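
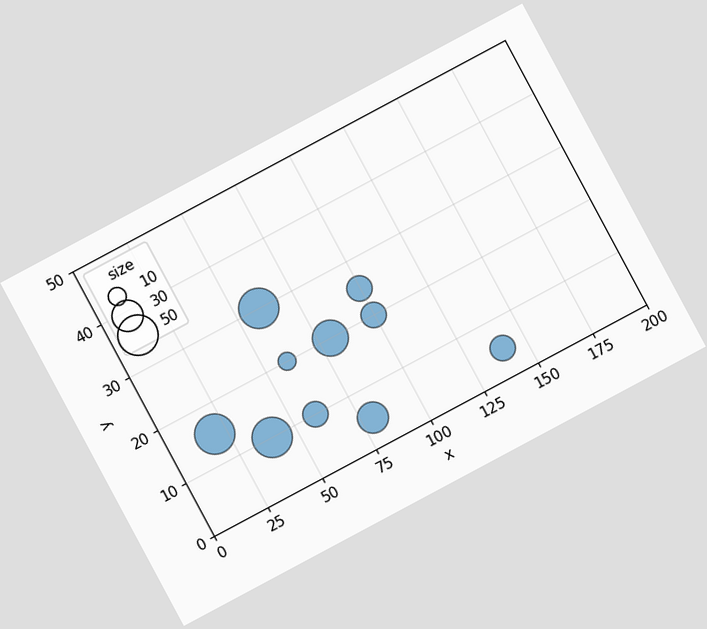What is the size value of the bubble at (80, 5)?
The chart is tilted about 28° counter-clockwise. Matching the bubble at (80, 5) against the size legend gives 30.

30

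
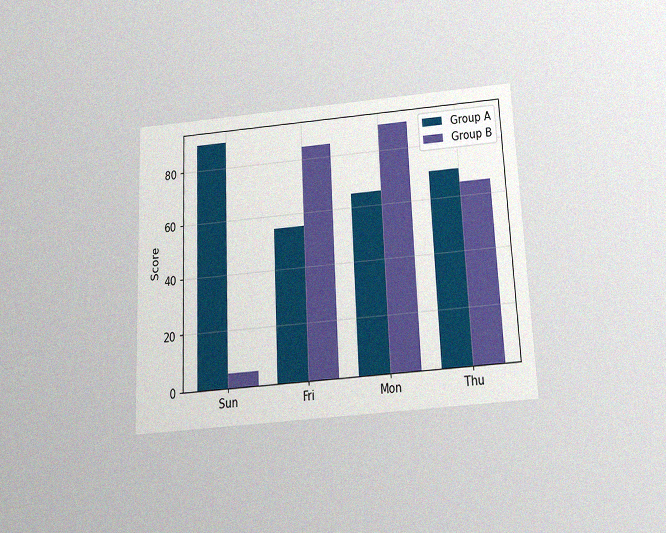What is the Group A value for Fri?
55

The chart is tilted about 3° counter-clockwise and viewed slightly from below, with some photo noise. The Group A bar at Fri reaches 55 on the y-axis.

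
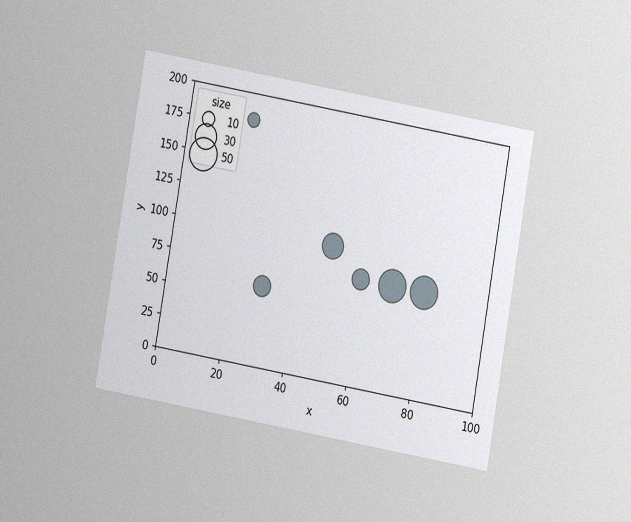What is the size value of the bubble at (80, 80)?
The chart is tilted about 10° clockwise and viewed at a slight angle, with some photo noise. Matching the bubble at (80, 80) against the size legend gives 50.

50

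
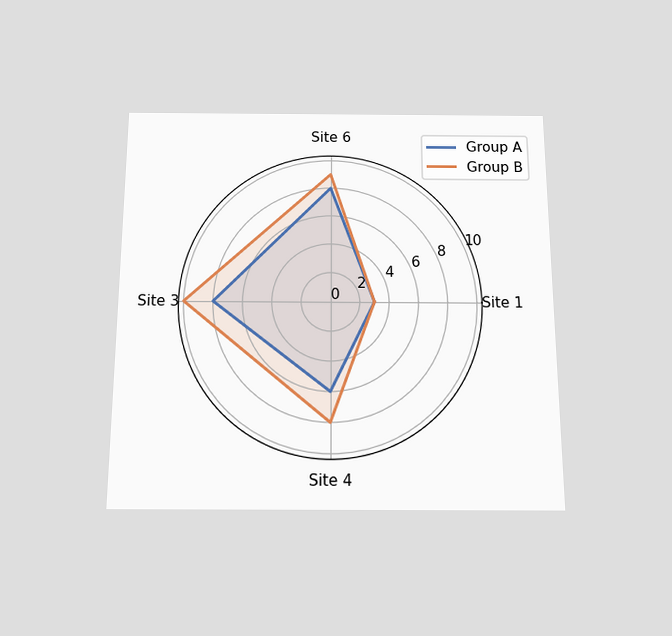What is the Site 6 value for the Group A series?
The chart is viewed slightly from below. On the Site 6 axis, Group A reaches 8.

8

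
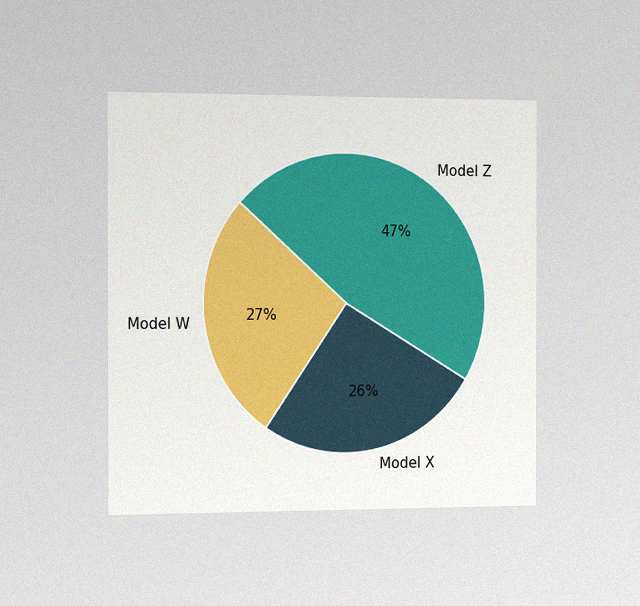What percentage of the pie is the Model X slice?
The chart is viewed slightly from the left, with some photo noise. The Model X slice takes up 26% of the pie.

26%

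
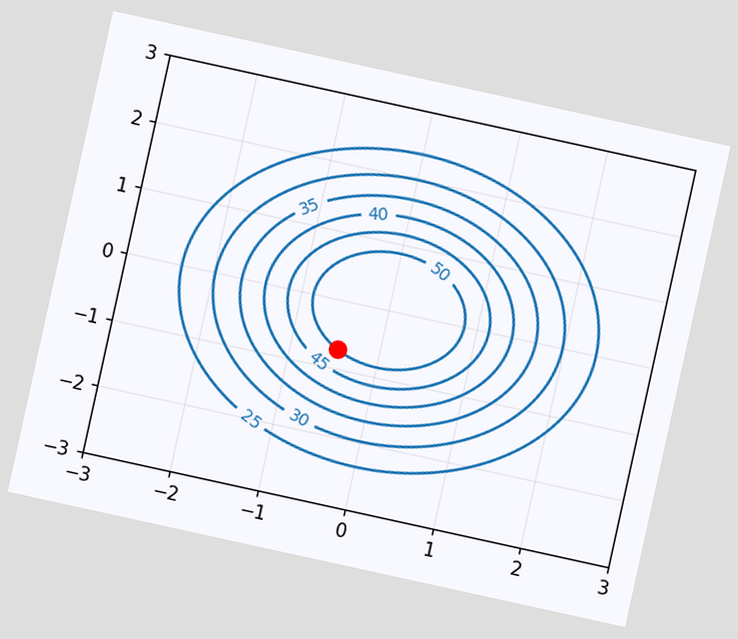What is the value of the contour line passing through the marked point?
50

The chart is tilted about 12° clockwise. The marked point sits on the contour labelled 50.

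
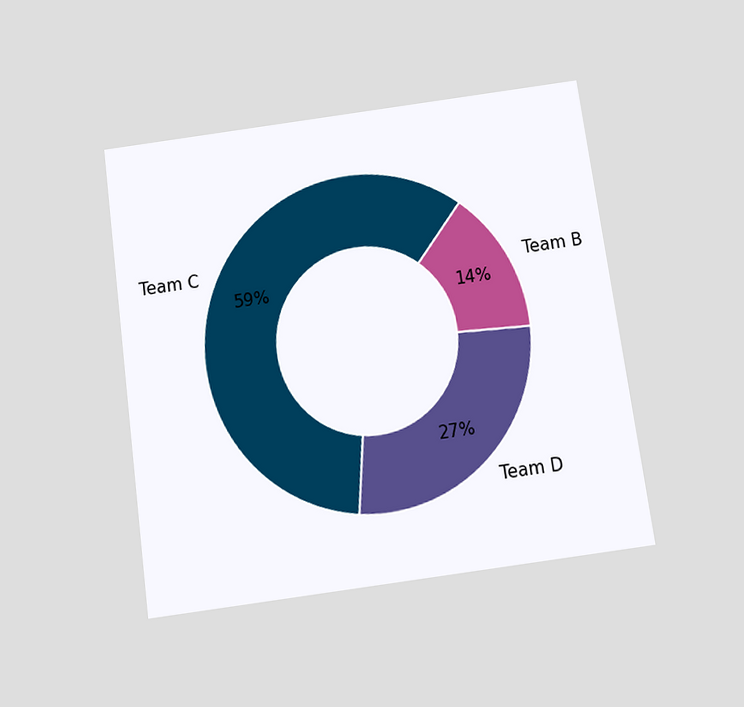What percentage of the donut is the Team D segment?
27%

The chart is tilted about 8° counter-clockwise and viewed slightly from below. The Team D segment takes up 27% of the ring.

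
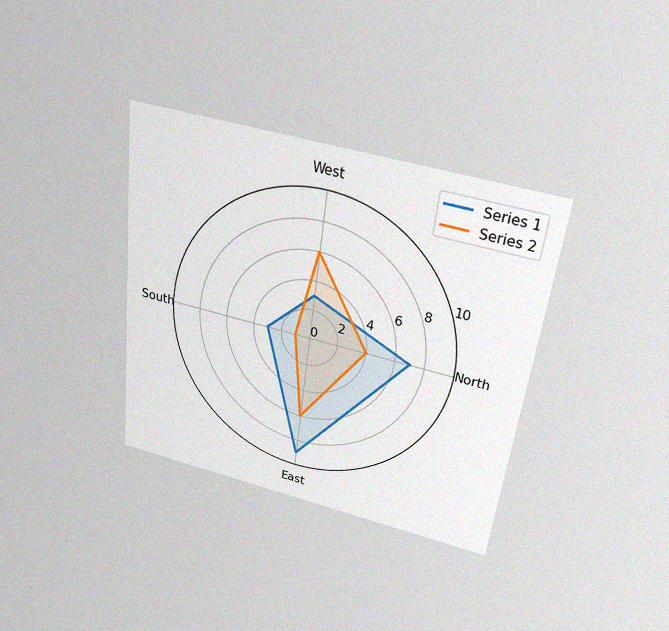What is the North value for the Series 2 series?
4

The chart is tilted about 7° clockwise and viewed slightly from above, with some photo noise. On the North axis, Series 2 reaches 4.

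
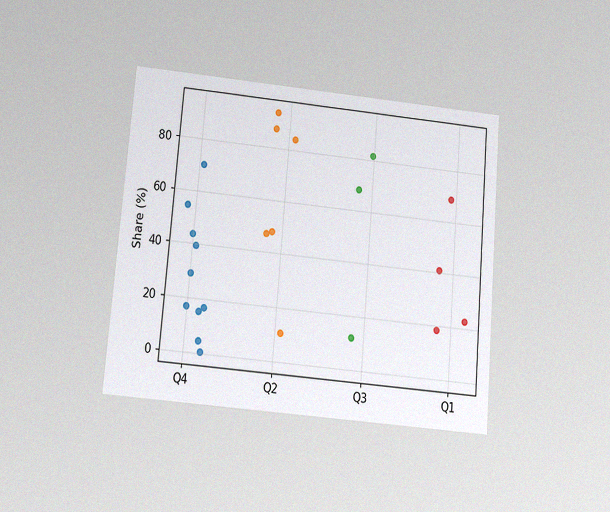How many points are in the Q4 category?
10

The chart is tilted about 5° clockwise and viewed slightly from below, with some photo noise. Counting the markers in the Q4 column gives 10.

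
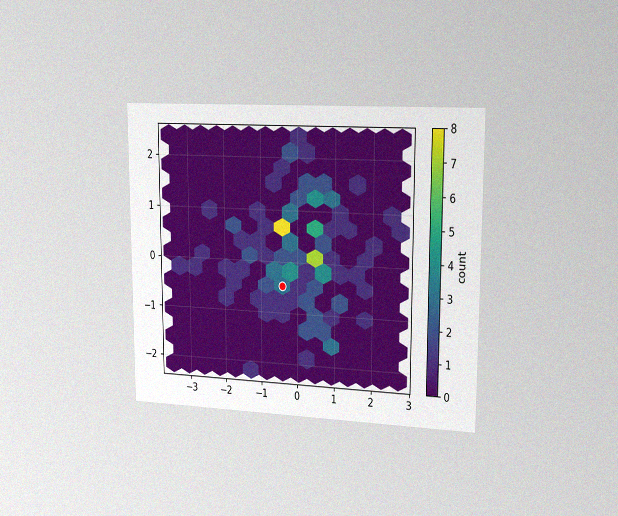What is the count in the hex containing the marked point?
The chart is viewed slightly from the right, with some photo noise. The marked hex reads 3 on the colorbar.

3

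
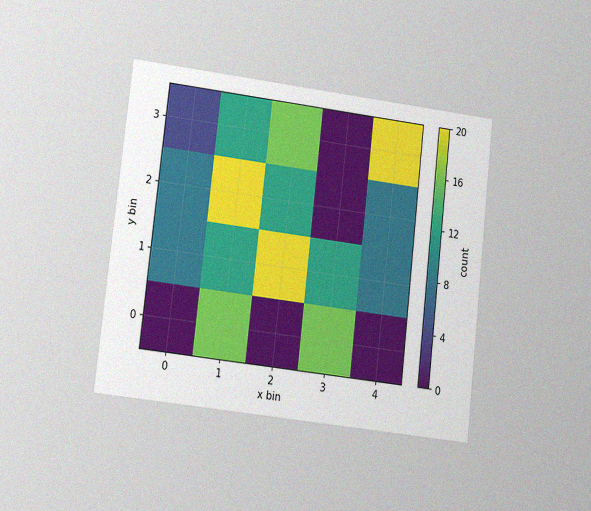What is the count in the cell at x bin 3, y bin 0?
The chart is tilted about 6° clockwise and viewed at a slight angle, with some photo noise. Matching the cell (3, 0) against the colorbar gives 16.

16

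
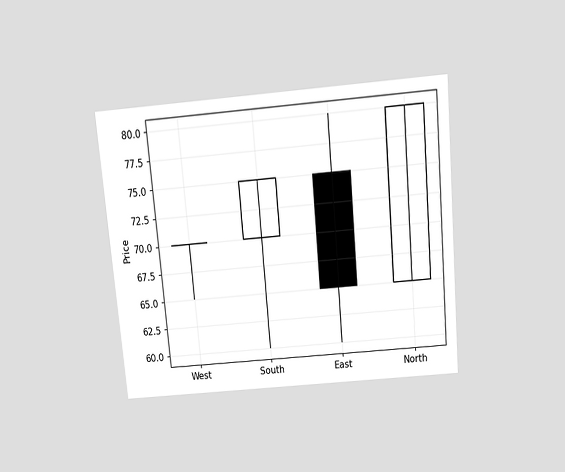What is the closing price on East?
65

The chart is tilted about 5° counter-clockwise and viewed slightly from above. The East candle closes at 65.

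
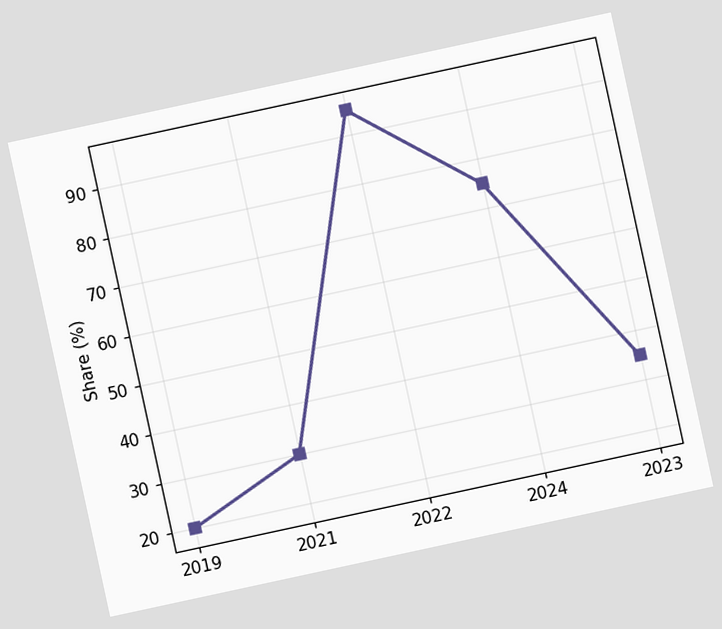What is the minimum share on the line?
20%

The chart is tilted about 12° counter-clockwise. The lowest point is at 2019, and reading across to the y-axis gives 20%.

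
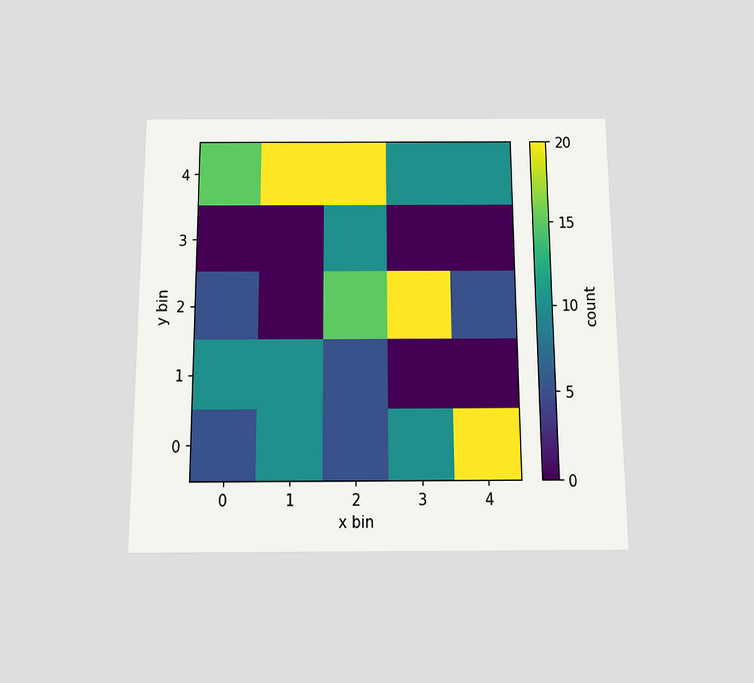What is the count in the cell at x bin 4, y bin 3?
The chart is viewed slightly from below. Matching the cell (4, 3) against the colorbar gives 0.

0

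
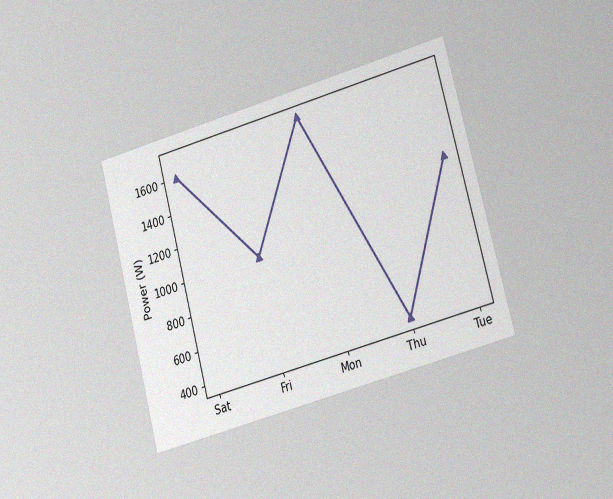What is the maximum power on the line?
1700W

The chart is tilted about 15° counter-clockwise and viewed slightly from the right, with some photo noise. The highest point is at Mon, and reading across to the y-axis gives 1700W.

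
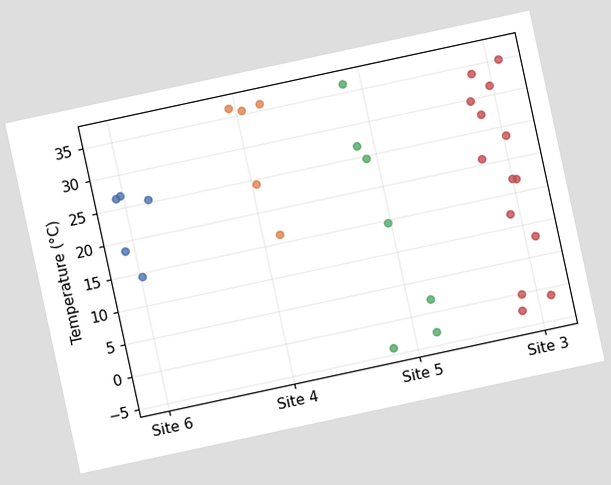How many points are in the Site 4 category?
5

The chart is tilted about 12° counter-clockwise. Counting the markers in the Site 4 column gives 5.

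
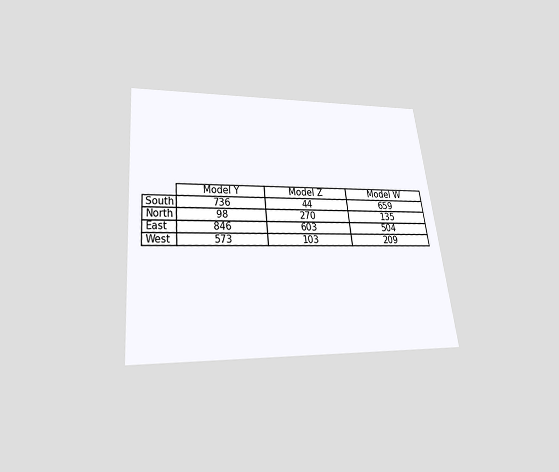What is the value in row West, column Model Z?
103

The chart is tilted about 6° counter-clockwise and viewed slightly from below. The (West, Model Z) cell reads 103.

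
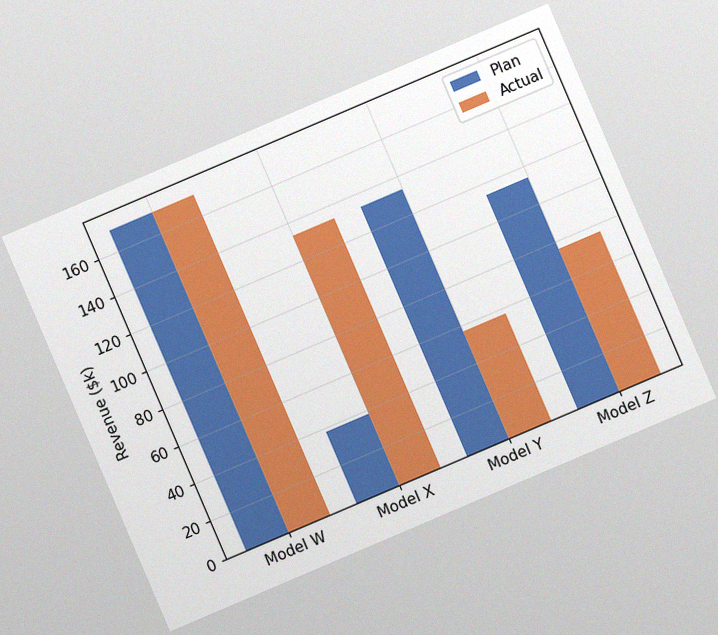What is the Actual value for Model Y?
$57k

The chart is tilted about 23° counter-clockwise, with some photo noise. The Actual bar at Model Y reaches $57k on the y-axis.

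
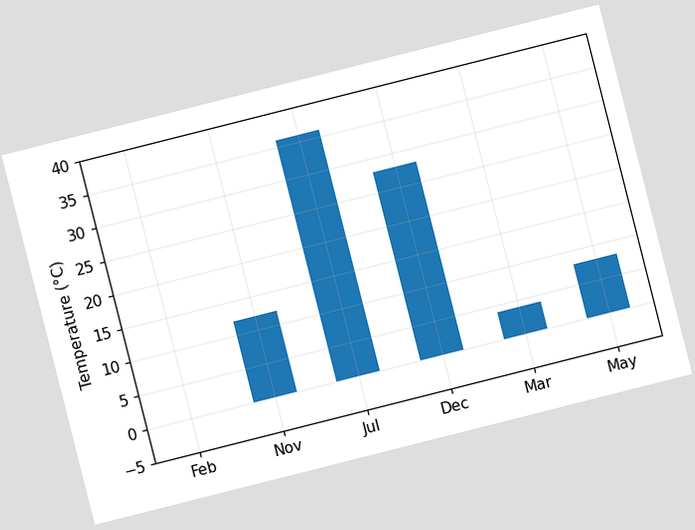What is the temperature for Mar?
The chart is tilted about 14° counter-clockwise. Reading along the chart's y-axis, the Mar bar reaches 4°C.

4°C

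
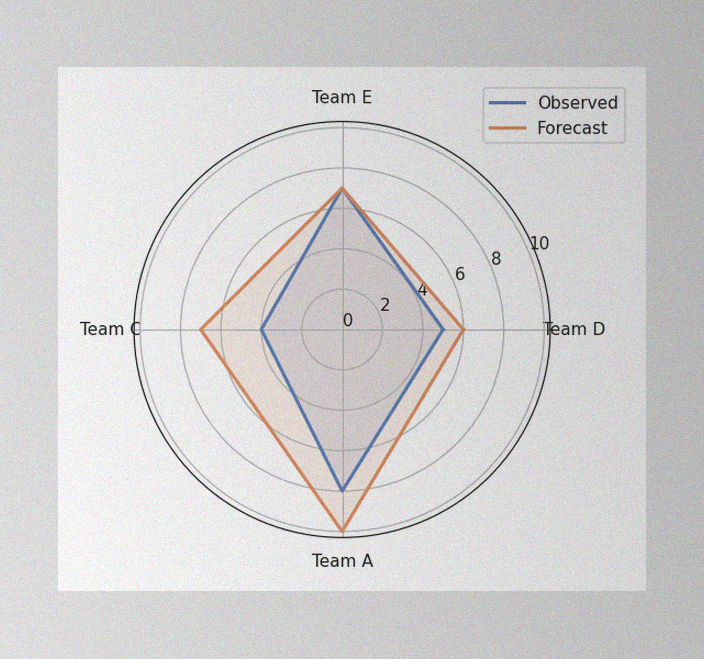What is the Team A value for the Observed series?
8

The image has some photo noise and uneven lighting. On the Team A axis, Observed reaches 8.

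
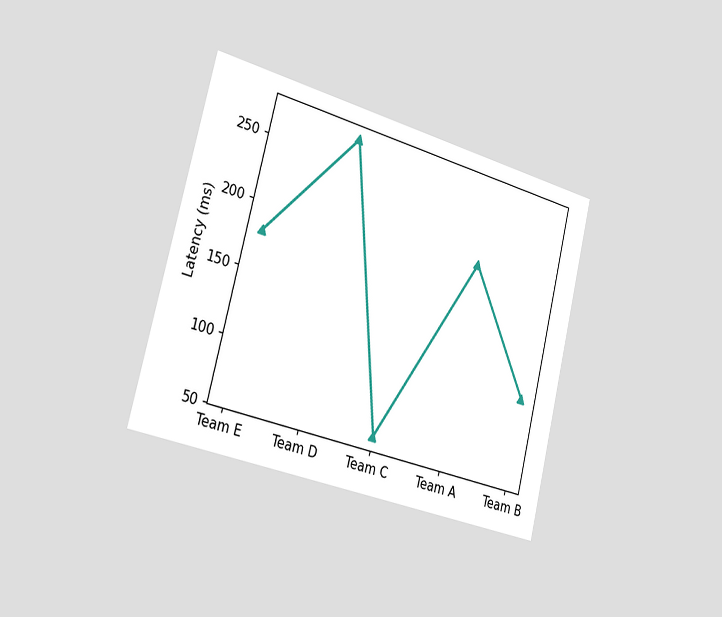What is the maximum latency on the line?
270ms

The chart is tilted about 14° clockwise and viewed slightly from the left. The highest point is at Team D, and reading across to the y-axis gives 270ms.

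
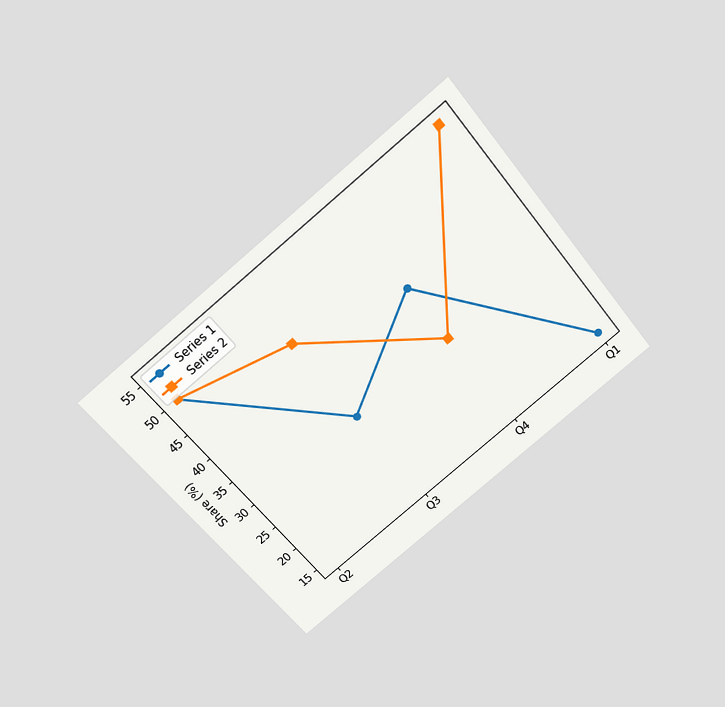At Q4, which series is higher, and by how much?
The chart is tilted about 39° counter-clockwise and viewed slightly from above. At Q4, Series 1 sits above the other line by 10%.

Series 1, by 10%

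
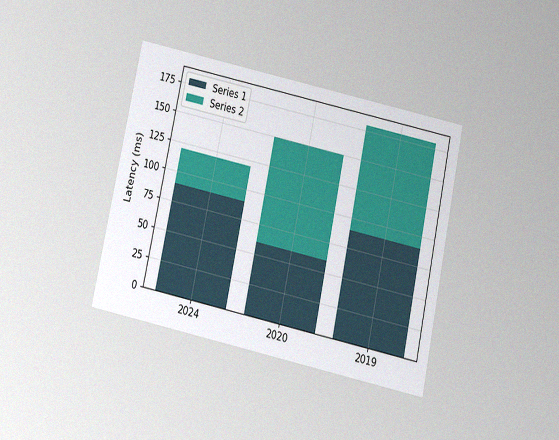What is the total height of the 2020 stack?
150ms

The chart is tilted about 12° clockwise and viewed slightly from below, with some photo noise. The 2020 stack's top reaches 150ms on the y-axis.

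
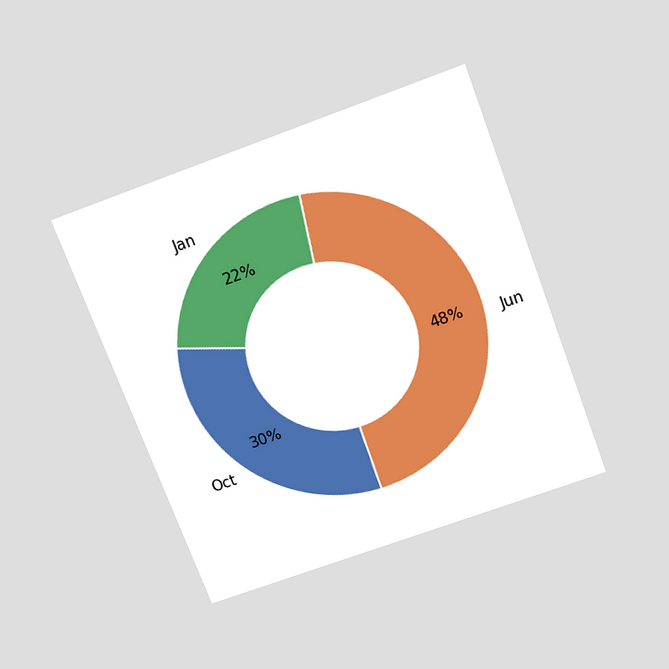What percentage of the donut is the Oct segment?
The chart is tilted about 21° counter-clockwise and viewed slightly from above. The Oct segment takes up 30% of the ring.

30%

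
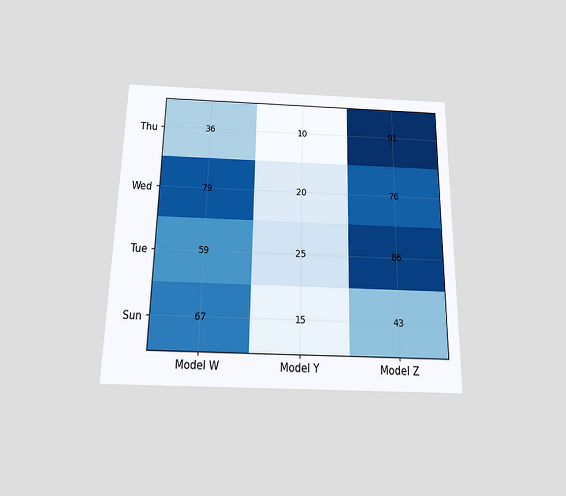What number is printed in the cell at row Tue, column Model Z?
86

The chart is viewed slightly from below. The (Tue, Model Z) cell reads 86.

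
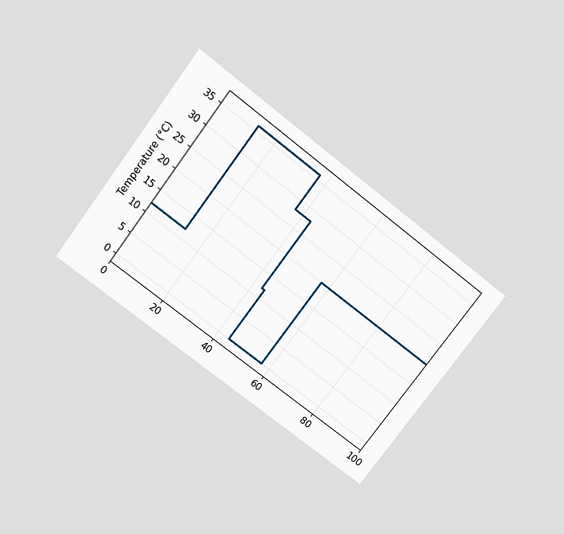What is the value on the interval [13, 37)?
The chart is tilted about 37° clockwise and viewed slightly from above. On [13, 37) the step sits at 36°C.

36°C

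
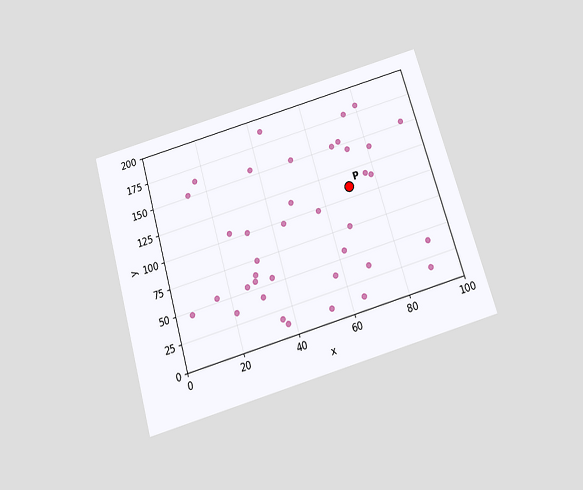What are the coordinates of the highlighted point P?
(70, 110)

The chart is tilted about 16° counter-clockwise and viewed slightly from below. Following the gridlines from P to each axis, P sits at (70, 110).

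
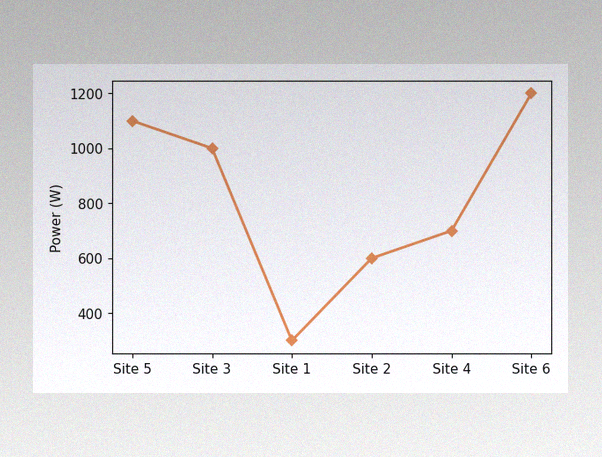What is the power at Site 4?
The image has some photo noise and uneven lighting. At Site 4, the line is at 700W.

700W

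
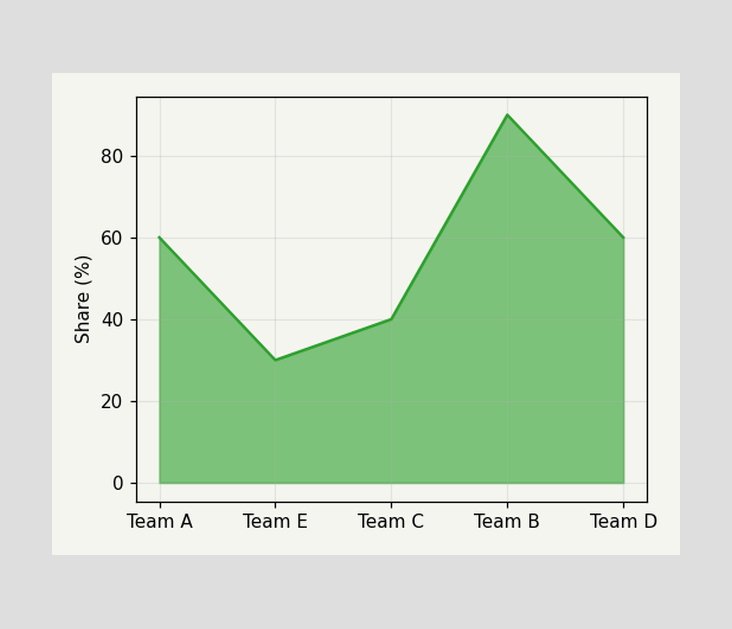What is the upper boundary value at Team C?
40%

At Team C the upper boundary is at 40%.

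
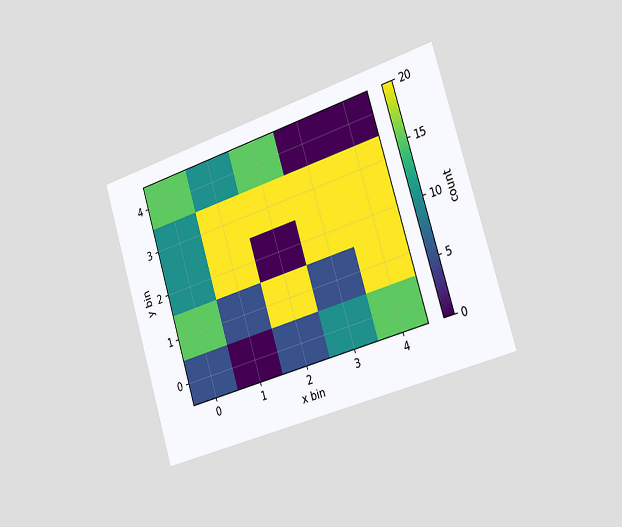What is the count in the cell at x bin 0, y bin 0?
The chart is tilted about 17° counter-clockwise and viewed slightly from the right. Matching the cell (0, 0) against the colorbar gives 5.

5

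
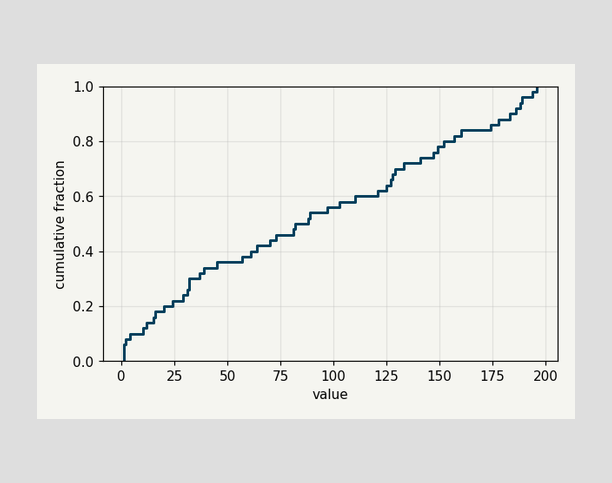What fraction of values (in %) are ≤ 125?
At x=125 the ECDF step is at 64%.

64%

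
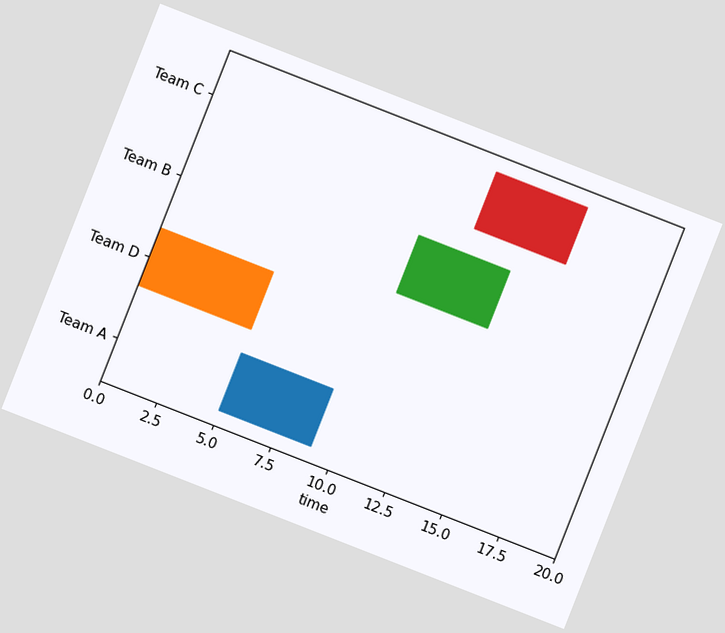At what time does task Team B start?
10

The chart is tilted about 21° clockwise. The Team B bar begins at t=10.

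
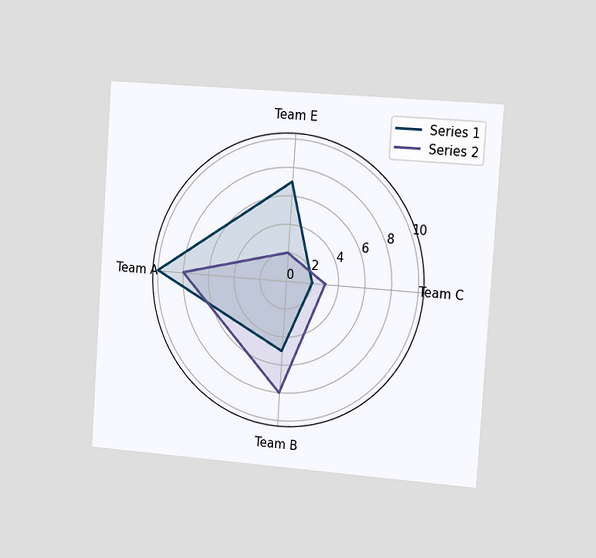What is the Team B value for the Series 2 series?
The chart is tilted about 4° clockwise and viewed slightly from the right. On the Team B axis, Series 2 reaches 8.

8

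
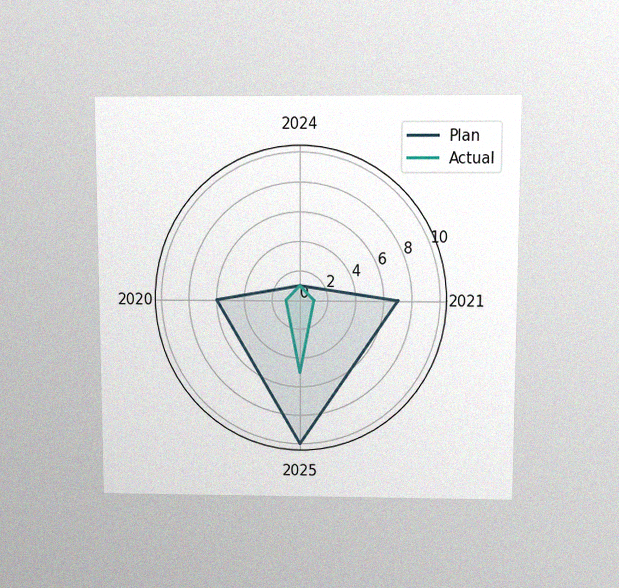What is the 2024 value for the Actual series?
1

The chart is viewed slightly from above, with some photo noise. On the 2024 axis, Actual reaches 1.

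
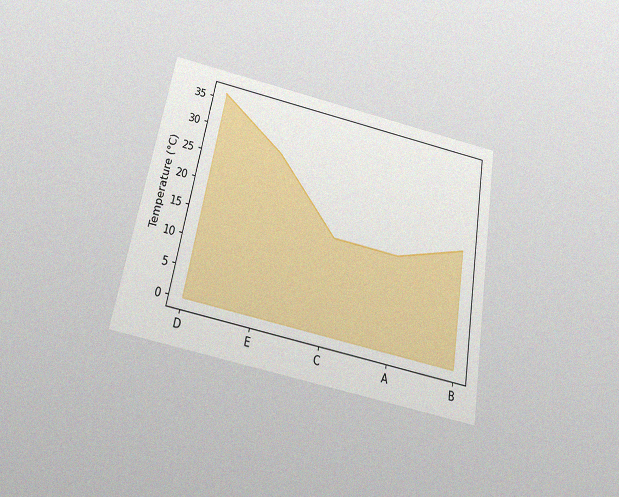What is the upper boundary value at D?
The chart is tilted about 10° clockwise and viewed slightly from below, with some photo noise. At D the upper boundary is at 36°C.

36°C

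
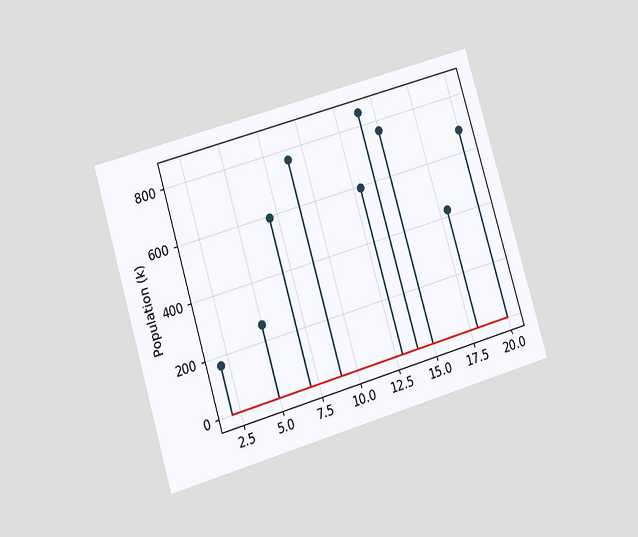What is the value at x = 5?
255k

The chart is tilted about 17° counter-clockwise and viewed at a slight angle. The stem at x=5 reaches 255k.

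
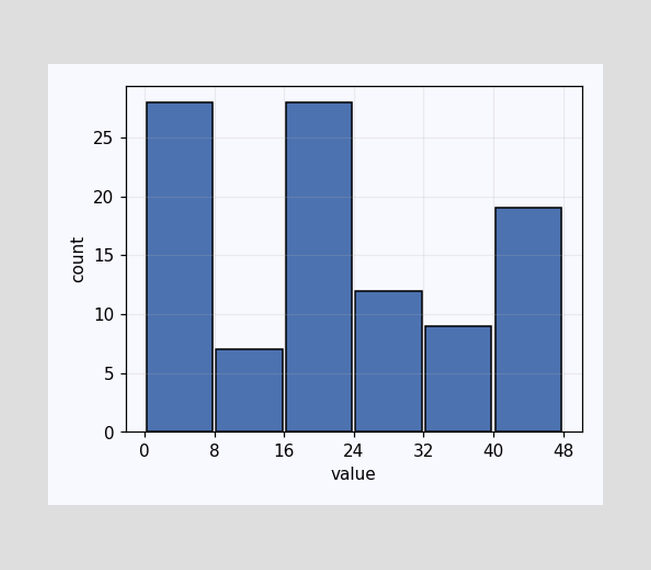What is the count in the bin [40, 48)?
The [40, 48) bin has height 19.

19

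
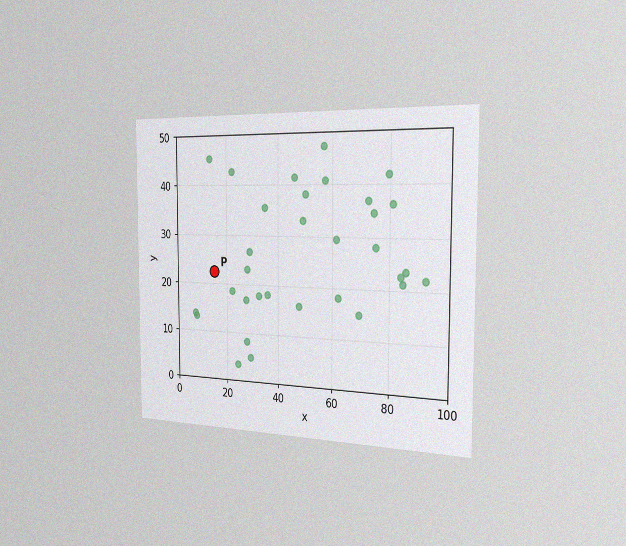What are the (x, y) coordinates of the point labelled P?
The chart is viewed slightly from the right, with some photo noise. Following the gridlines from P to each axis, P sits at (15, 22.5).

(15, 22.5)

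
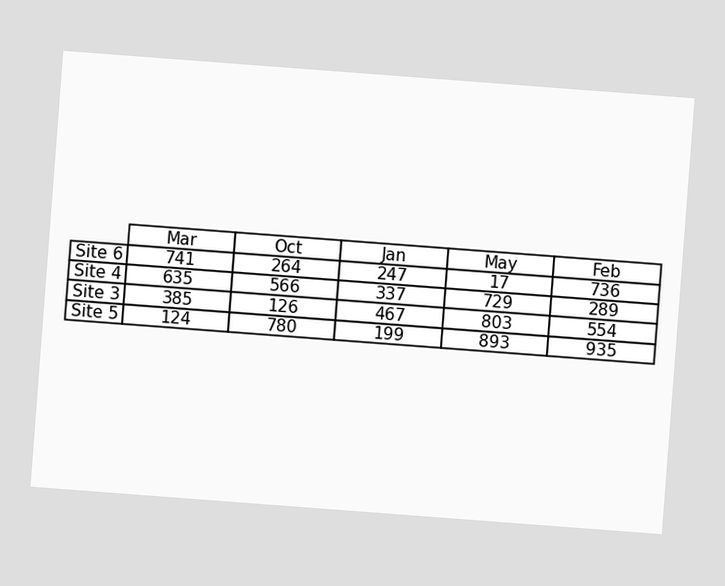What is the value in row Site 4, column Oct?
566

The chart is tilted about 4° clockwise. The (Site 4, Oct) cell reads 566.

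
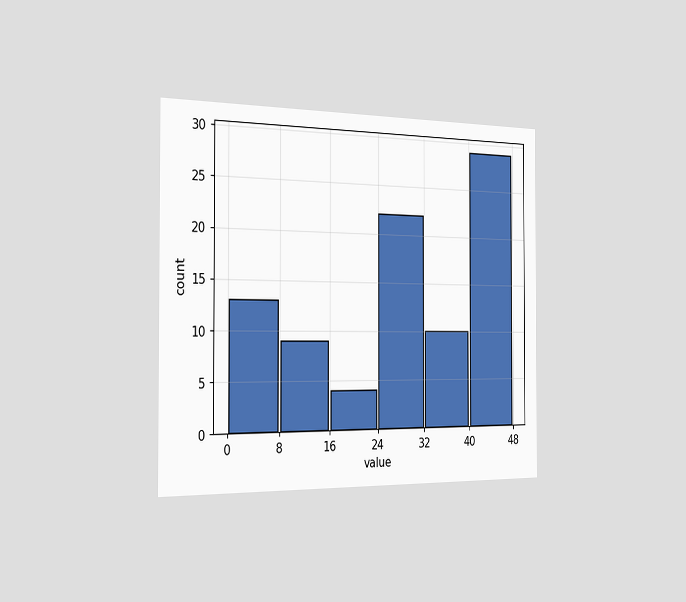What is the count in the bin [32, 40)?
The chart is viewed slightly from the left. The [32, 40) bin has height 10.

10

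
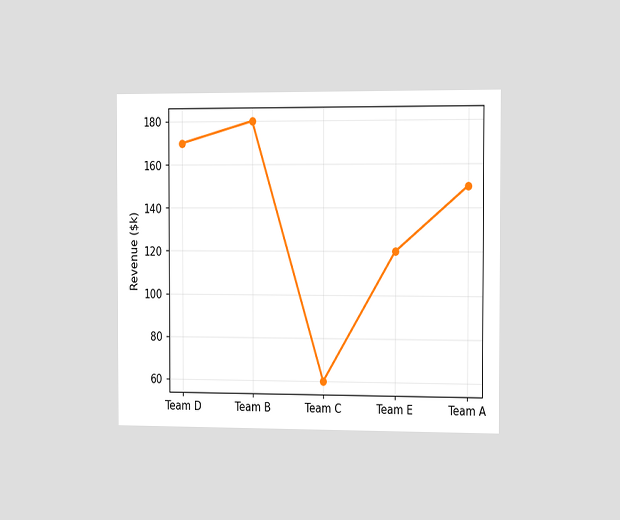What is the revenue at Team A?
$150k

The chart is viewed slightly from the right. At Team A, the line is at $150k.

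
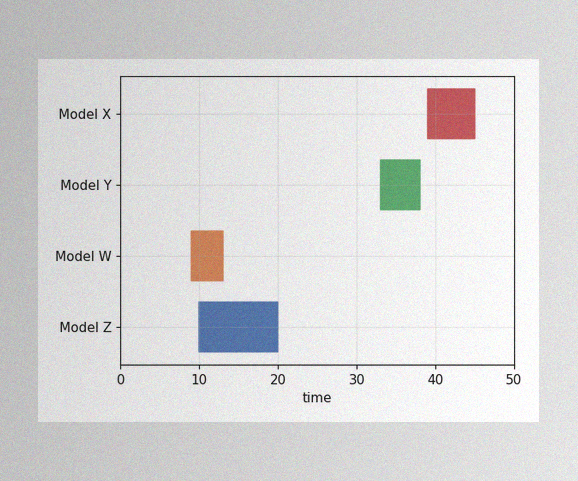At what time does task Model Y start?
The image has some photo noise and uneven lighting. The Model Y bar begins at t=33.

33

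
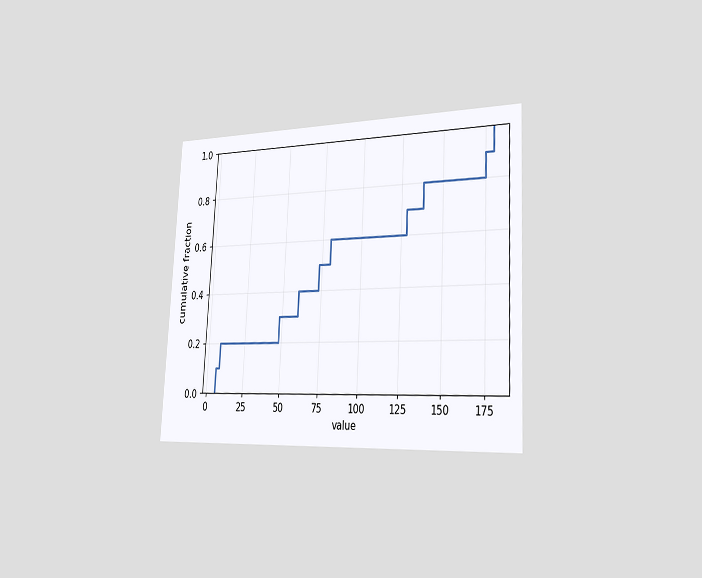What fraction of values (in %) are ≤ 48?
30%

The chart is tilted about 3° clockwise and viewed slightly from the right. At x=48 the ECDF step is at 30%.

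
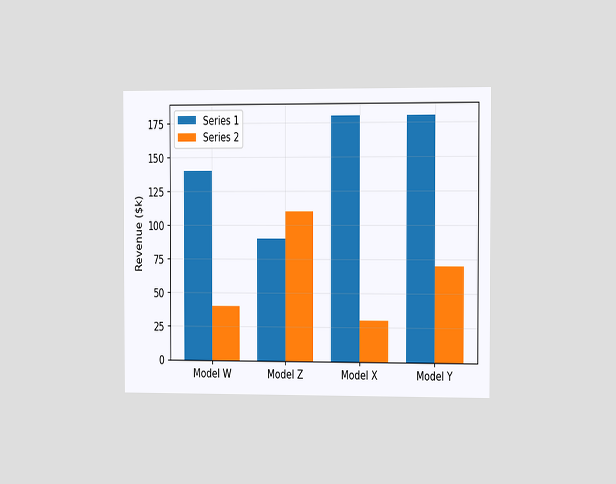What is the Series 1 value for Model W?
$140k

The chart is viewed slightly from the right. The Series 1 bar at Model W reaches $140k on the y-axis.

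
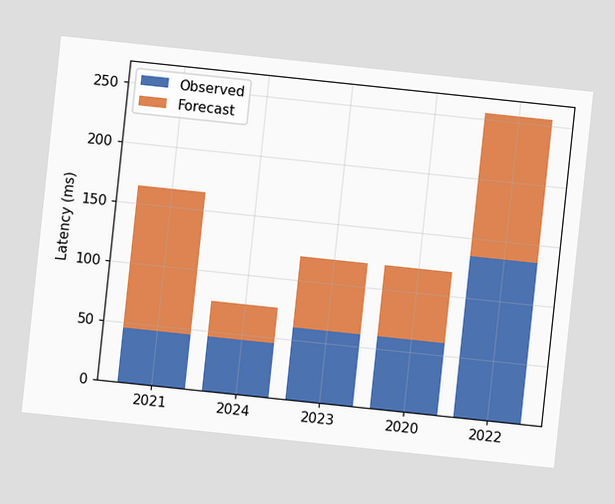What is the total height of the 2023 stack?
120ms

The chart is tilted about 6° clockwise. The 2023 stack's top reaches 120ms on the y-axis.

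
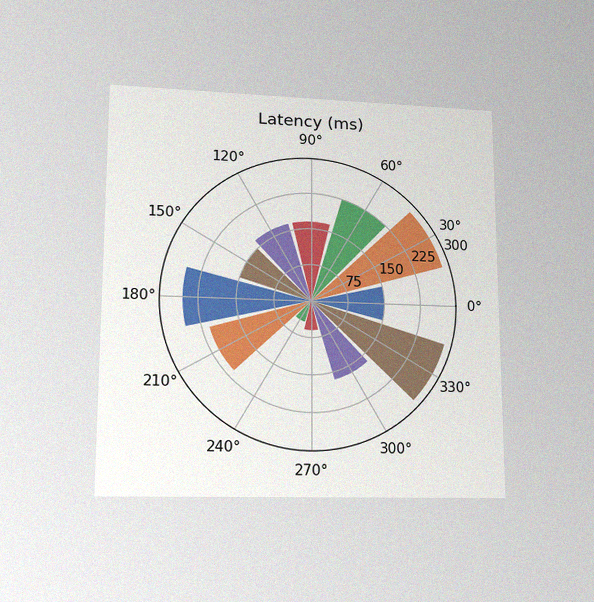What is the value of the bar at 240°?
45ms

The chart is viewed at a slight angle, with some photo noise. The bar at 240° reaches 45ms on the radial axis.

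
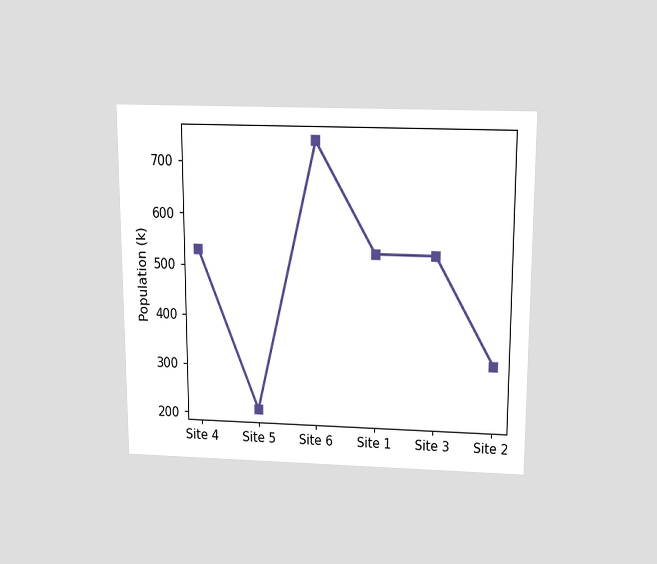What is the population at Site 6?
The chart is viewed slightly from above. At Site 6, the line is at 742k.

742k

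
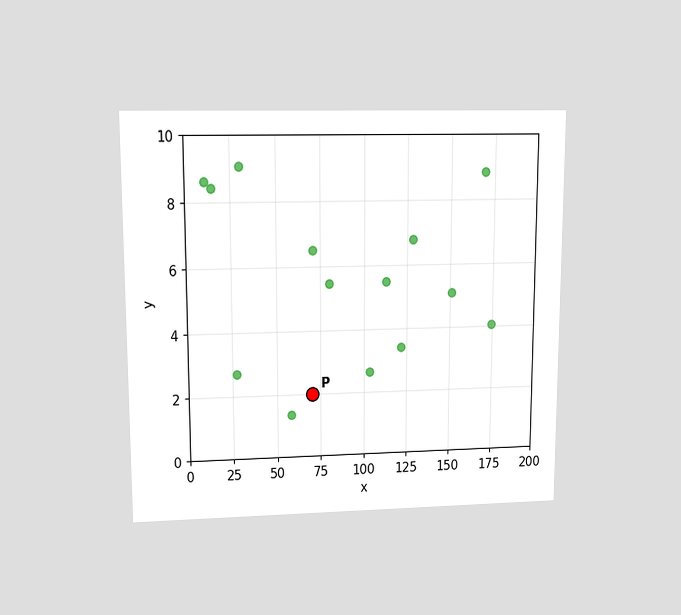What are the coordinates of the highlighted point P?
(70, 2)

The chart is viewed at a slight angle. Following the gridlines from P to each axis, P sits at (70, 2).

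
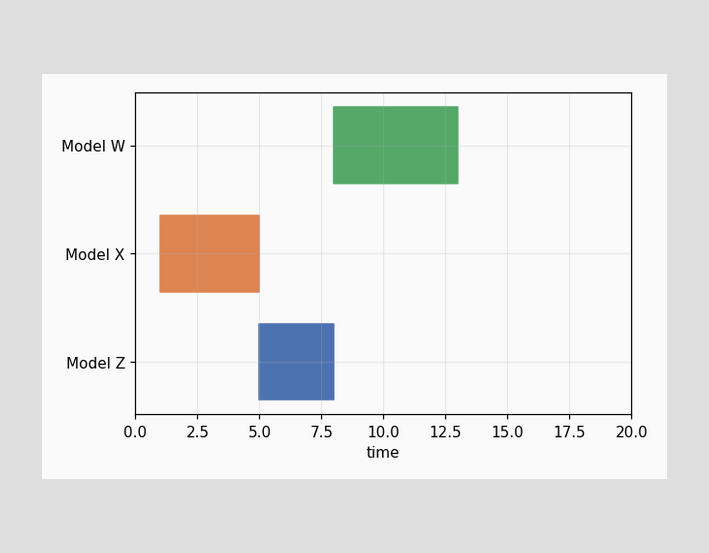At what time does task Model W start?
8

The Model W bar begins at t=8.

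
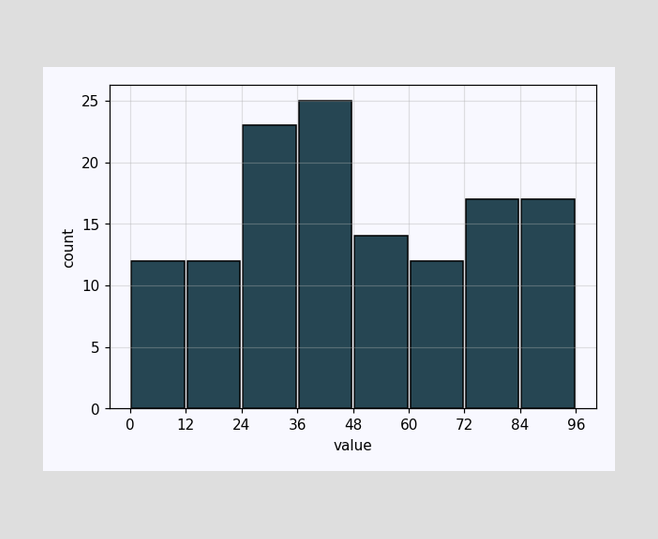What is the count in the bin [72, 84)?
The [72, 84) bin has height 17.

17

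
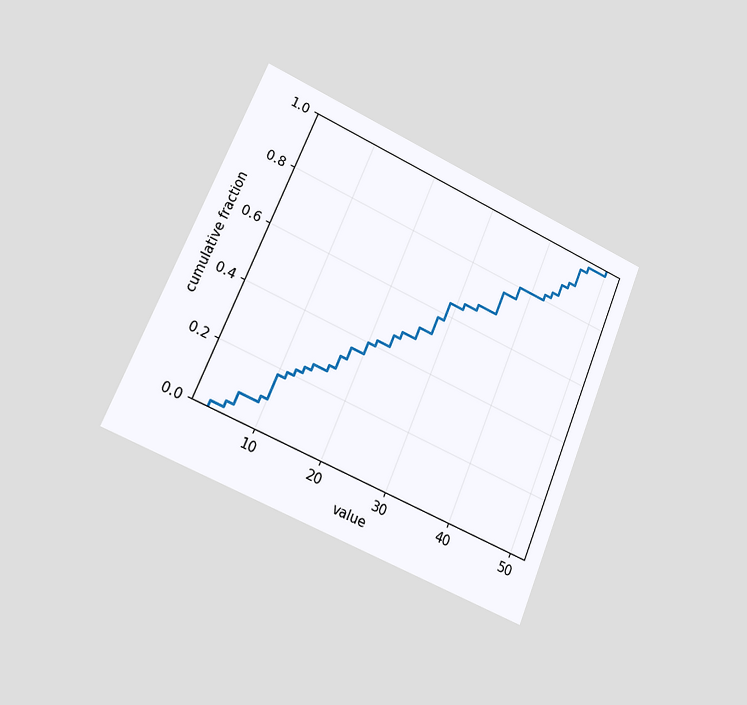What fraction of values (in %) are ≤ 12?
The chart is tilted about 23° clockwise and viewed slightly from the left. At x=12 the ECDF step is at 22%.

22%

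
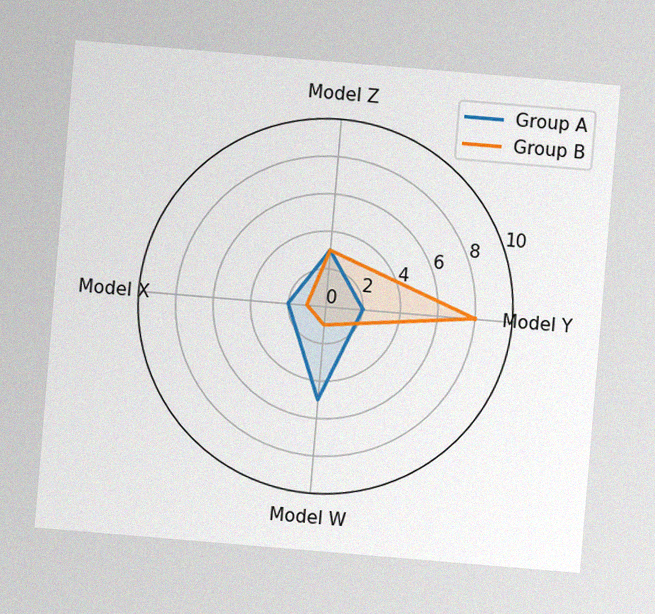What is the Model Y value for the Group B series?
The chart is tilted about 5° clockwise, with some photo noise. On the Model Y axis, Group B reaches 8.

8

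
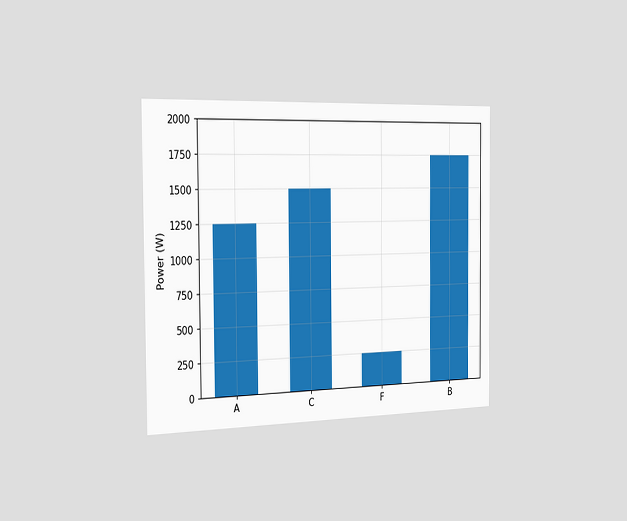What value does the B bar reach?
1750W

The chart is viewed slightly from the left. Reading along the chart's y-axis, the B bar reaches 1750W.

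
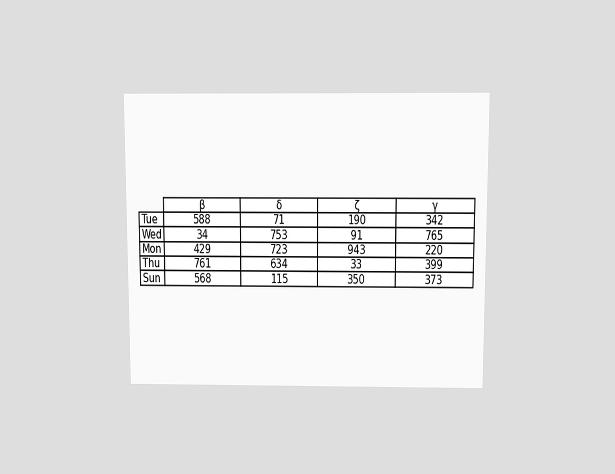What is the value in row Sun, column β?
The chart is viewed slightly from above. The (Sun, β) cell reads 568.

568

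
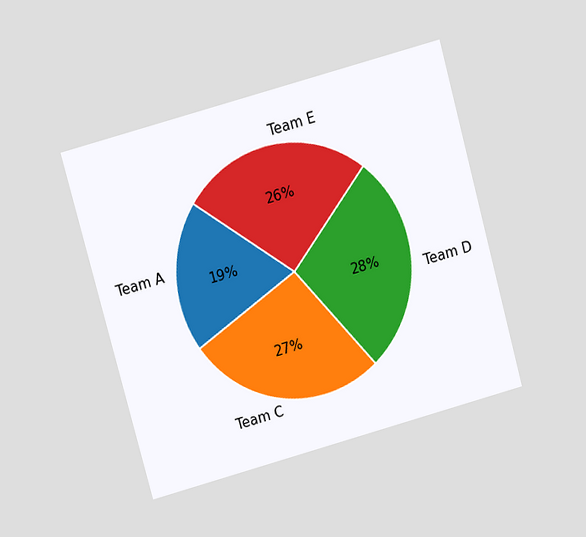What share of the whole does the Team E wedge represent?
26%

The chart is tilted about 15° counter-clockwise and viewed at a slight angle. The Team E slice takes up 26% of the pie.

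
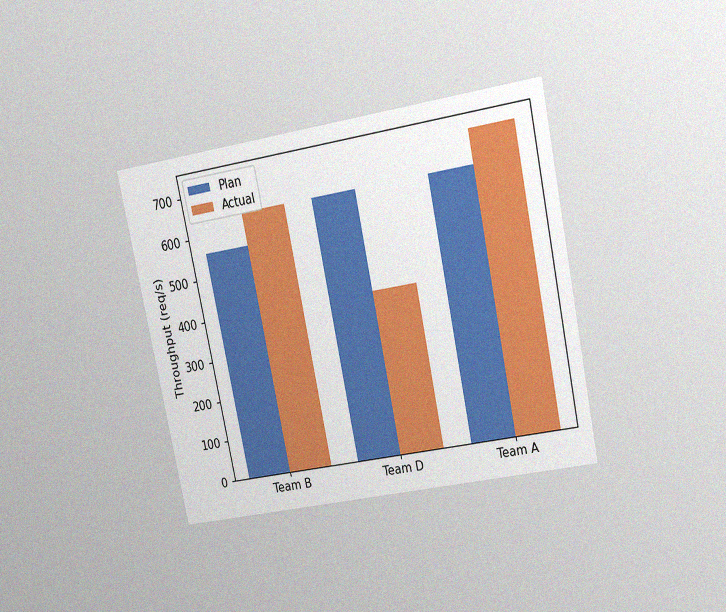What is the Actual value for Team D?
The chart is tilted about 12° counter-clockwise and viewed at a slight angle, with some photo noise. The Actual bar at Team D reaches 400req/s on the y-axis.

400req/s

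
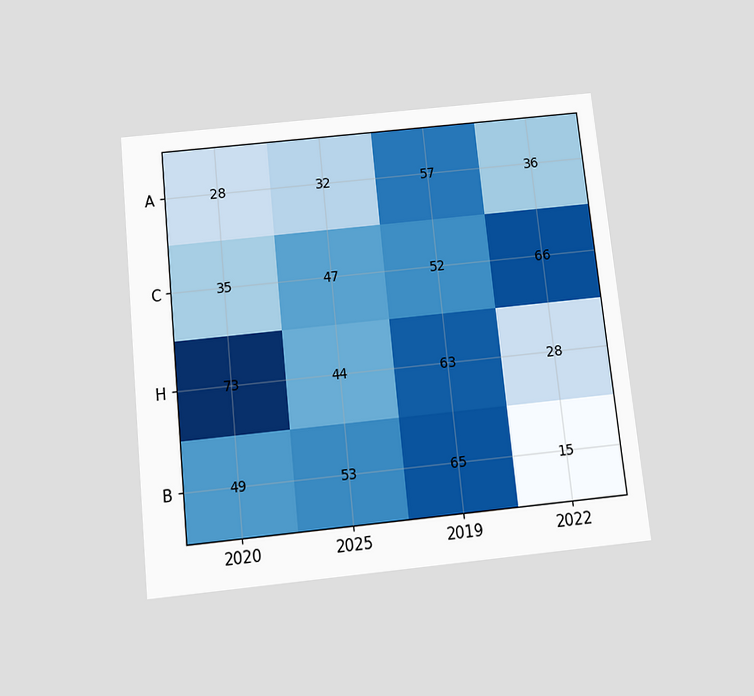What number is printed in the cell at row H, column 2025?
44

The chart is tilted about 6° counter-clockwise and viewed slightly from below. The (H, 2025) cell reads 44.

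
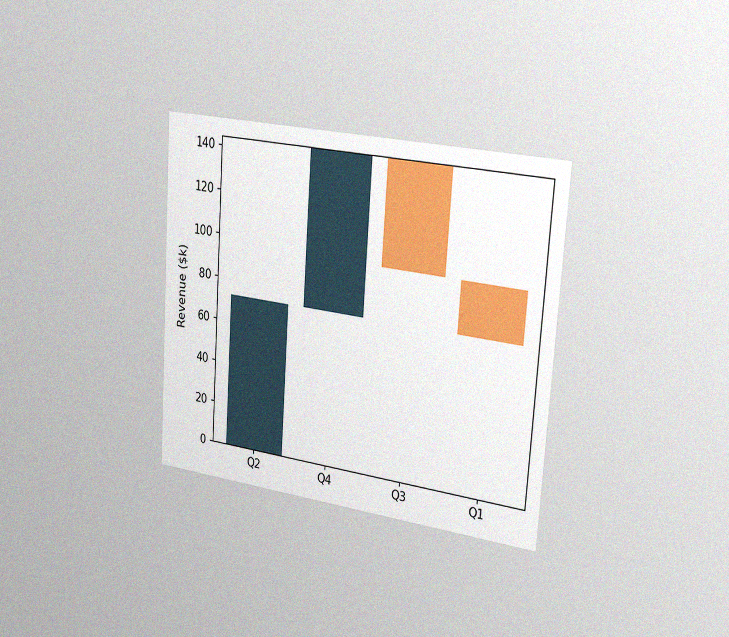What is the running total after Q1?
$72k

The chart is tilted about 4° clockwise and viewed slightly from the right, with some photo noise. After Q1 the running total reaches $72k.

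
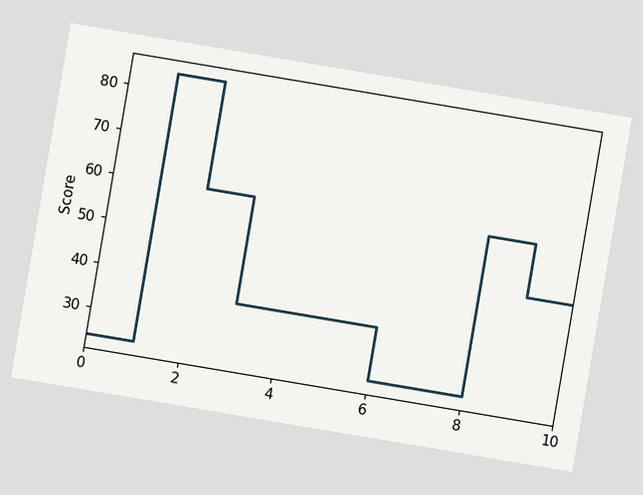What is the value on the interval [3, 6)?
36

The chart is tilted about 10° clockwise. On [3, 6) the step sits at 36.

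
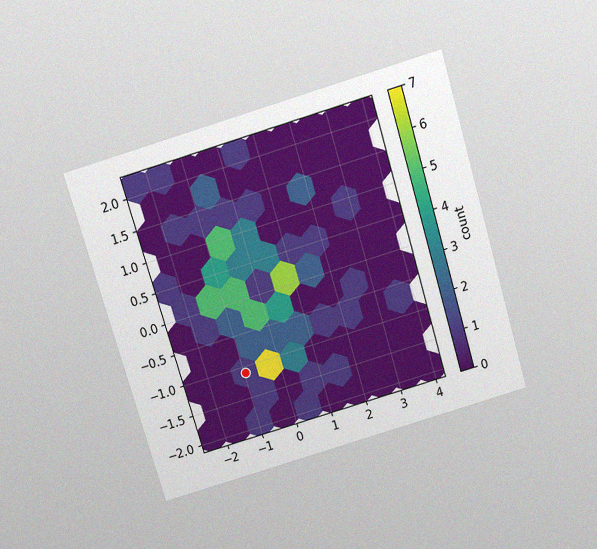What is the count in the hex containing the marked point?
1

The chart is tilted about 17° counter-clockwise and viewed slightly from above, with some photo noise. The marked hex reads 1 on the colorbar.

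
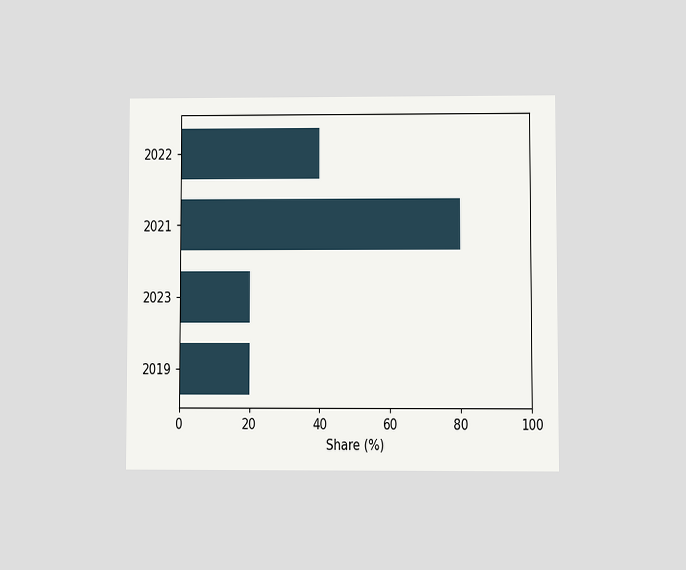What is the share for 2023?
20%

The chart is viewed at a slight angle. Reading along the chart's x-axis, the 2023 bar reaches 20%.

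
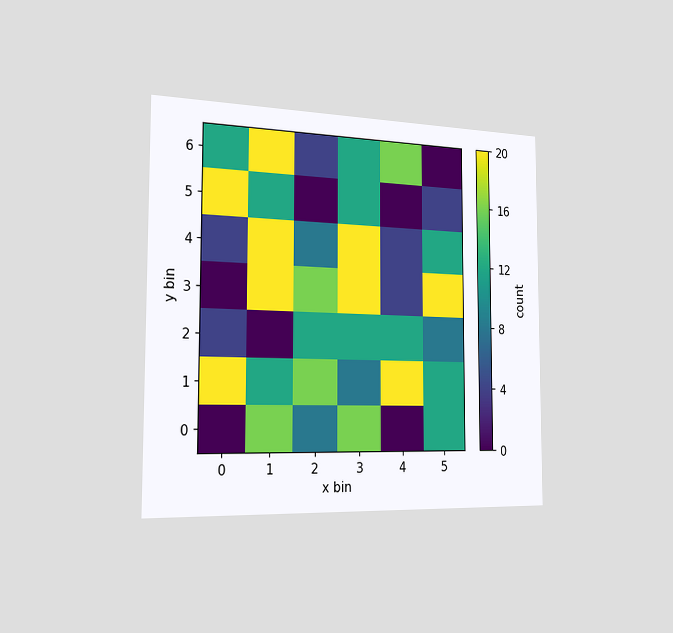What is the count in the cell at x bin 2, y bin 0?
8

The chart is viewed slightly from the left. Matching the cell (2, 0) against the colorbar gives 8.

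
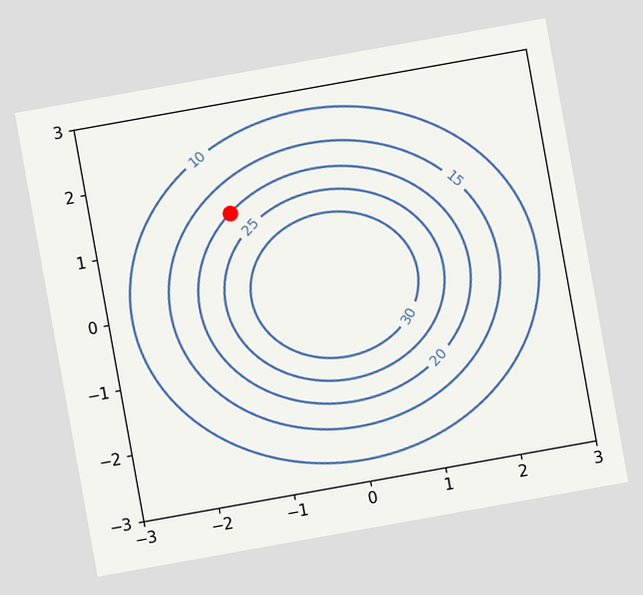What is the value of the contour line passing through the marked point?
20

The chart is tilted about 10° counter-clockwise. The marked point sits on the contour labelled 20.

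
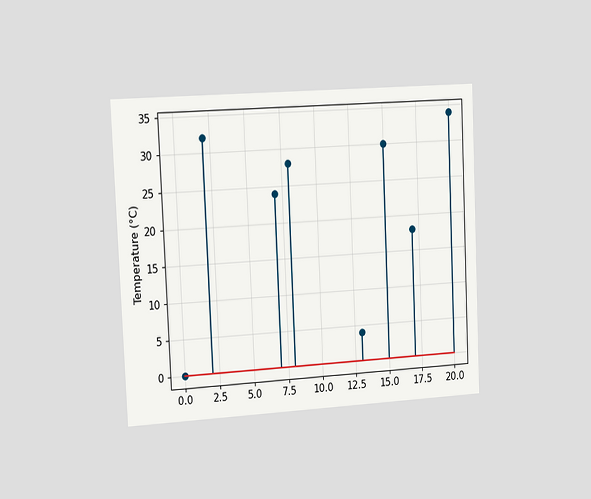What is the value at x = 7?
24°C

The chart is tilted about 3° counter-clockwise and viewed slightly from the left. The stem at x=7 reaches 24°C.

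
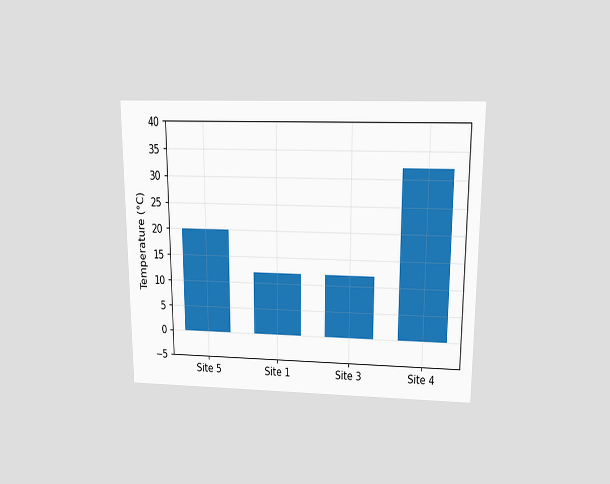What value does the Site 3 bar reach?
The chart is viewed slightly from above. Reading along the chart's y-axis, the Site 3 bar reaches 12°C.

12°C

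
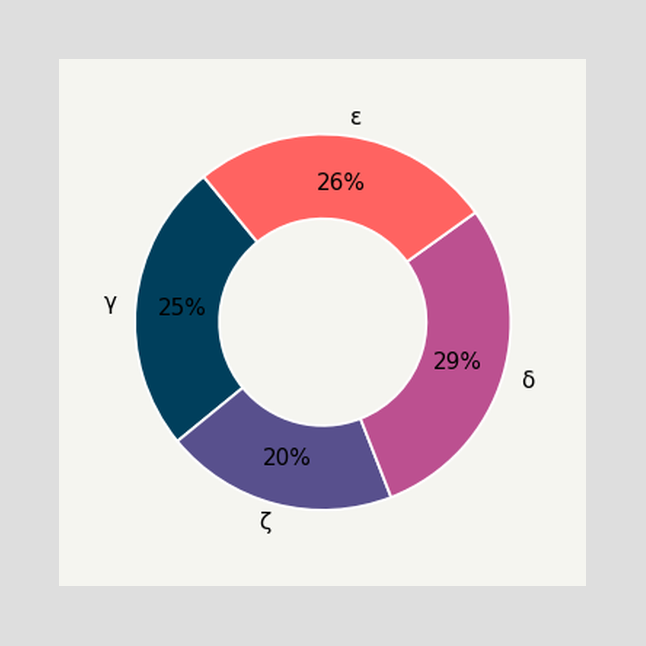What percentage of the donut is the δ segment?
29%

The δ segment takes up 29% of the ring.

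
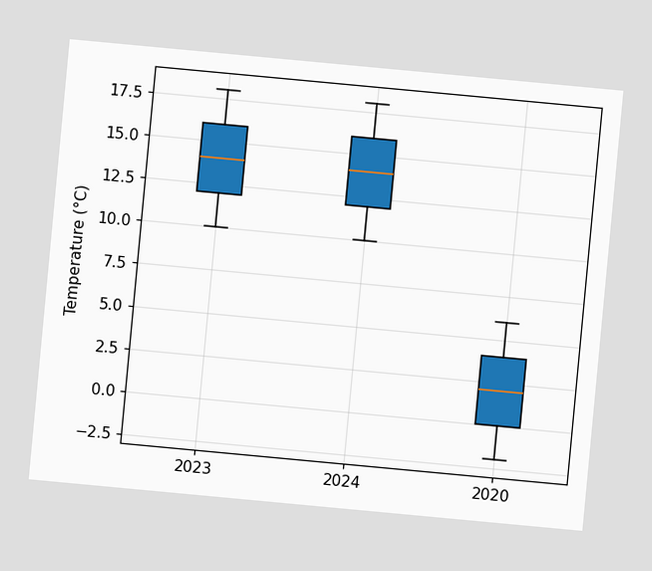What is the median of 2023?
The chart is tilted about 5° clockwise. The median line in the 2023 box sits at 14°C.

14°C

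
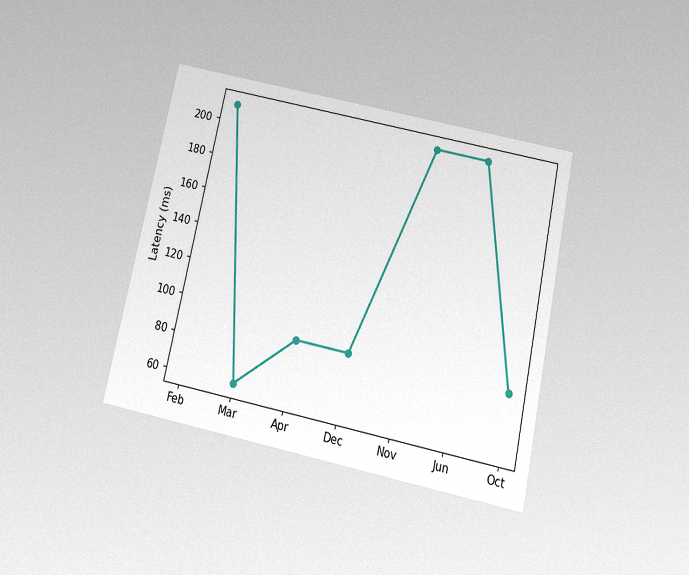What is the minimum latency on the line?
60ms

The chart is tilted about 12° clockwise and viewed slightly from below, with some photo noise. The lowest point is at Mar, and reading across to the y-axis gives 60ms.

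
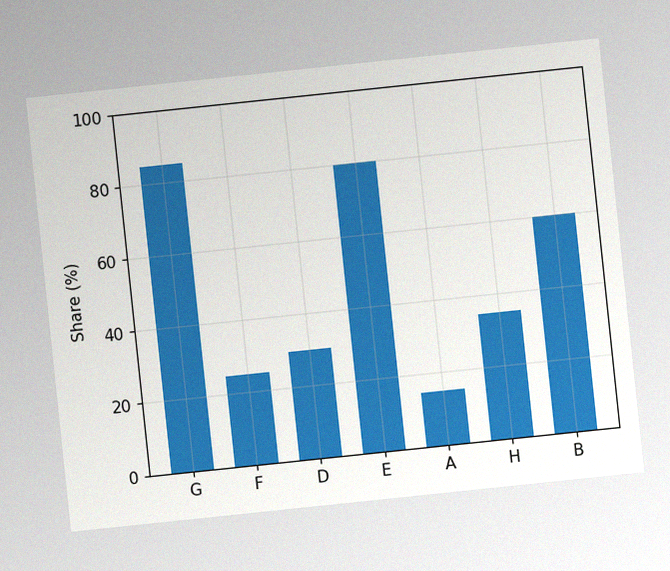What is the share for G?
85%

The chart is tilted about 6° counter-clockwise, with some photo noise. Reading along the chart's y-axis, the G bar reaches 85%.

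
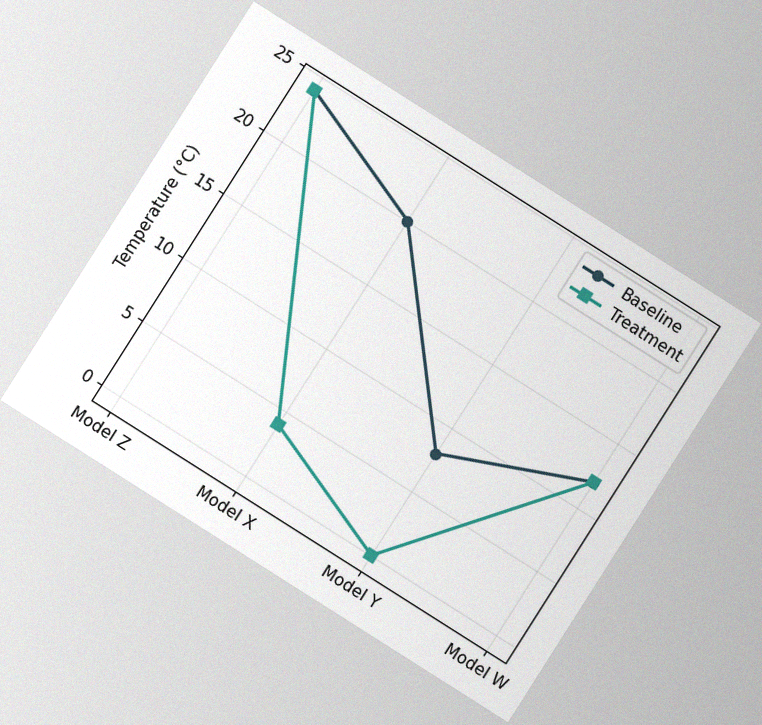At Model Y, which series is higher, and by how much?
The chart is tilted about 32° clockwise, with some photo noise. At Model Y, Baseline sits above the other line by 8°C.

Baseline, by 8°C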